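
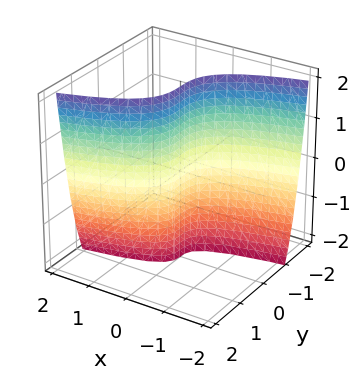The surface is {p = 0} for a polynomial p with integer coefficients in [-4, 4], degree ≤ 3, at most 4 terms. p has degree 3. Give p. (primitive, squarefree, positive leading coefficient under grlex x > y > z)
2*y^3 - x*z - 3*x

1. The degree is 3 — a generic line meets the surface in up to 3 points.
2. Observable constraints: the visible z-axis segment lies entirely on the surface; it crosses the y-axis at the gridline y = 0; it crosses the x-axis at the gridline x = 0.
3. The integer polynomial consistent with all of this is the stated p.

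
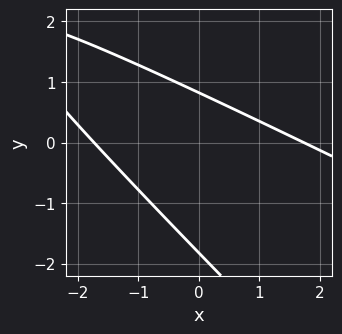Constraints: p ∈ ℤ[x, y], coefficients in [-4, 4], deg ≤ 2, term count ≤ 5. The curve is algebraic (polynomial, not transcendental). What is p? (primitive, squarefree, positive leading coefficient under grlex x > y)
1. Degree: the shape is more complex than any degree-1 curve, so deg p = 2.
2. Matching integer coefficients to the picture gives p.

x^2 + 3*x*y + 2*y^2 + 2*y - 3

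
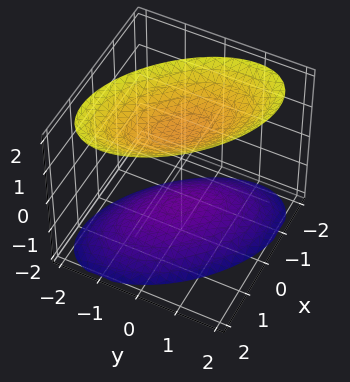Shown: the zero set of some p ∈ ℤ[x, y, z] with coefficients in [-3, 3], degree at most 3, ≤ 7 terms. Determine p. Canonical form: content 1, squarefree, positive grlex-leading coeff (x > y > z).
First, there are 2 components. They look like related sheets of one shape, so recover p as a whole.
Then, deg p = 2. No degree-1 surface has this shape.
Next, from the axis intercepts and sections: the surface avoids every integer y-axis point in the box; it misses every integer gridline on the x-axis.
Finally, together with the visible shape, these determine p as stated.

2*x^2 + 2*x*y + 2*y^2 - 2*z^2 + 3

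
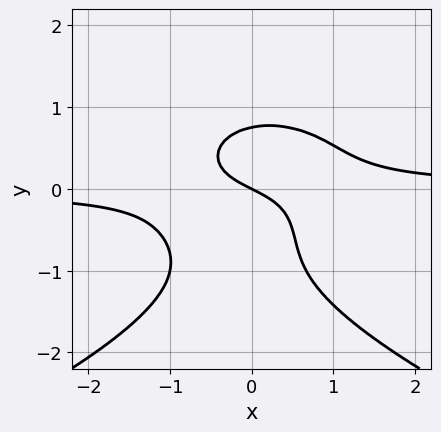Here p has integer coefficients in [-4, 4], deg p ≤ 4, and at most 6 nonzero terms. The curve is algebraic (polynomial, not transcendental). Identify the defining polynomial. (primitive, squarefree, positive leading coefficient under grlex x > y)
2*y^4 + 3*x^2*y + 2*y^3 - x - 2*y

(a) The degree is 4 — no degree-3 curve has this shape.
(b) Checking where it meets the axes: it crosses the y-axis at the gridline y = 0; it crosses the x-axis at the gridline x = 0.
(c) The integer polynomial consistent with all of this is the stated p.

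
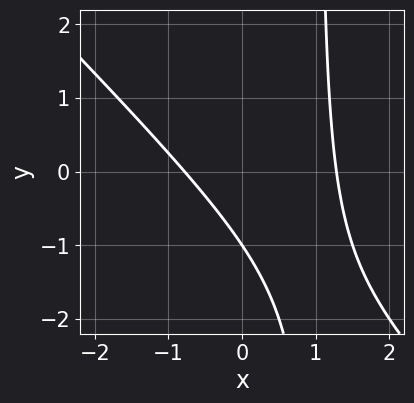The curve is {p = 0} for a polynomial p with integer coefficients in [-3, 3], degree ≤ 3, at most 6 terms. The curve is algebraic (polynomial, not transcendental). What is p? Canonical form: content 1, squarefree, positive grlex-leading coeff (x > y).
deg p = 2. No degree-1 curve has this shape.
Checking where it meets the axes: one y-axis crossing is at y = -1.
Matching integer coefficients to the picture gives p.

2*x^2 + 2*x*y - x - 2*y - 2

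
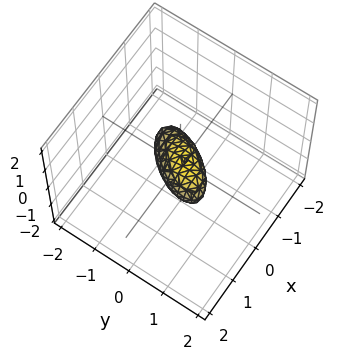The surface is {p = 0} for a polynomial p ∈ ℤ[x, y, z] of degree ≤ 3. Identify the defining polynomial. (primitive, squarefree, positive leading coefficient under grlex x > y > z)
Degree: a generic line meets the surface in up to 2 points, so deg p = 2.
Matching integer coefficients to the picture gives p.

3*x^2 - 3*x*y + 2*y^2 - y*z + 3*z^2 - 1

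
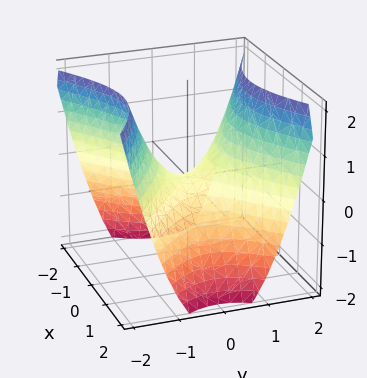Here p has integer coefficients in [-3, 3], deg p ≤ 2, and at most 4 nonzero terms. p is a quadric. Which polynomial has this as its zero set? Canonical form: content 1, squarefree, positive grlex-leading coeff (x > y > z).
1. Degree: a hyperbolic paraboloid; a quadric, so deg p = 2.
2. Symmetries: it's symmetric under x → −x, forcing even powers of x; mirror symmetry y ↦ −y ⇒ only even powers of y.
3. From the visible intercepts: one x-axis crossing is at x = 0; one y-axis crossing is at y = 0; it crosses the z-axis at the gridline z = 0.
4. Fitting integer coefficients to these (and the overall shape) gives p.

2*x^2 - 3*y^2 + 3*z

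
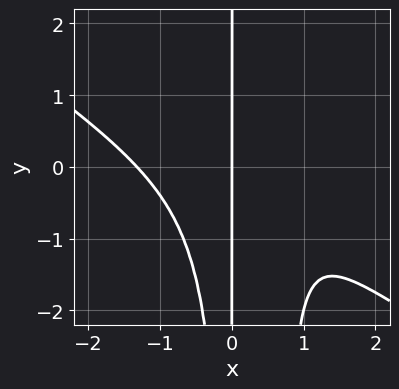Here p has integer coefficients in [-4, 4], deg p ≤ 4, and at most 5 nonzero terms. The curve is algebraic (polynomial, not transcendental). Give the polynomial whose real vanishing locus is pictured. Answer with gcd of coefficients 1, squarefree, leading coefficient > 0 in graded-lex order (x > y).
2*x^4 + 3*x^3*y - 2*x^2*y - 2*x^2 + 2*x

First, degree: the shape is more complex than any degree-3 curve, so deg p = 4.
Then, checking where it meets the axes: one x-axis crossing is at x = 0; every point of the y-axis in the box is on the curve.
Finally, together with the visible shape, these determine p as stated.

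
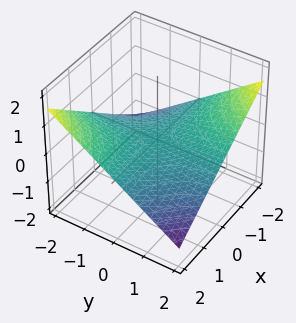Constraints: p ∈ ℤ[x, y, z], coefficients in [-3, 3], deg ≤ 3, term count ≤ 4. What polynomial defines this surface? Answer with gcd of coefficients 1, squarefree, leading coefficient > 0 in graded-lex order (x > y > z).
x*y + 3*z

deg p = 2. A saddle surface; a quadric.
Against the integer gridlines: the visible x-axis segment lies entirely on the surface; the visible y-axis segment lies entirely on the surface; one z-axis crossing is at z = 0.
Together with the visible shape, these determine p as stated.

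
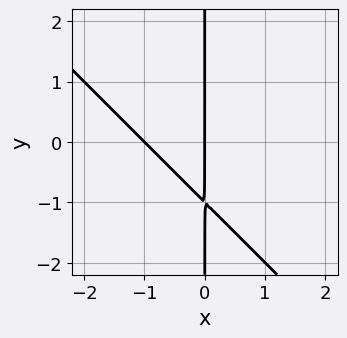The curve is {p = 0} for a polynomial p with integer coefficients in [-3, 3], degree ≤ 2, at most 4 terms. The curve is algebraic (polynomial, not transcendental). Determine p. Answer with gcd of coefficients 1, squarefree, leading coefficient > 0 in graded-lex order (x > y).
The degree is 2 — the shape is more complex than any degree-1 curve.
Checking where it meets the axes: every point of the y-axis in the box is on the curve; among the integer gridlines, it crosses the x-axis at x ∈ {-1, 0}.
Solving for integer coefficients yields p as stated.

x^2 + x*y + x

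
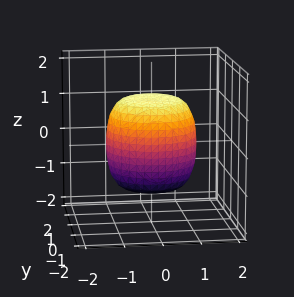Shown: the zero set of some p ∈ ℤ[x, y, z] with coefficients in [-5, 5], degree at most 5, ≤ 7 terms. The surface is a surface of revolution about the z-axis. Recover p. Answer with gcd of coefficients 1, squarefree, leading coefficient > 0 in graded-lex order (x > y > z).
First, the degree is 4 — no degree-3 surface has this shape.
Next, by symmetry, the surface is invariant under rotation about z: p = q(x² + y², z).
Next, from the visible intercepts: a circular section at z = 0 has radius between 1 and 2.
Finally, solving for integer coefficients yields p as stated.

2*x^4 + 4*x^2*y^2 + 2*y^4 - x^2 - y^2 + 2*z^2 - 3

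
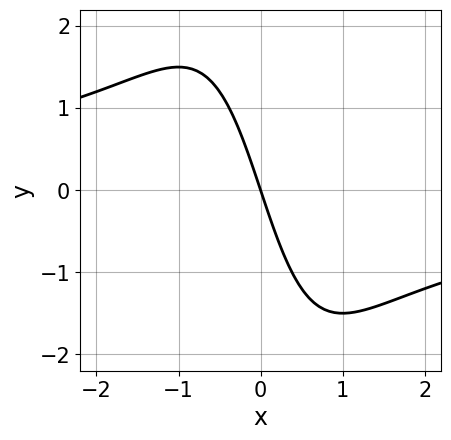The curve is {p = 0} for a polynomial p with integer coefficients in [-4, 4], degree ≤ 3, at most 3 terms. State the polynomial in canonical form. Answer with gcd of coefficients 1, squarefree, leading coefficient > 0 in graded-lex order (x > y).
x^2*y + 3*x + y

1. The degree is 3 — a generic line meets the curve in up to 3 points.
2. From the axis intercepts and sections: it crosses the x-axis at the gridline x = 0; one y-axis crossing is at y = 0.
3. Putting this together gives p.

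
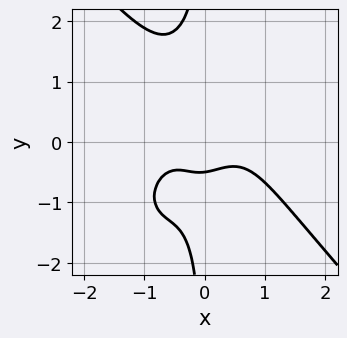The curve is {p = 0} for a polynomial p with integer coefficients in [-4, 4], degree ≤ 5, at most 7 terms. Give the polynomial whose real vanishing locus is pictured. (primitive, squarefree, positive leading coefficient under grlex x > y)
3*x^4 + 2*x*y^3 + 3*x^2*y + 2*y + 1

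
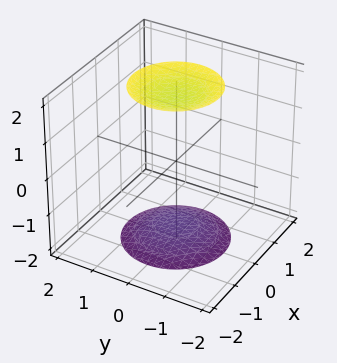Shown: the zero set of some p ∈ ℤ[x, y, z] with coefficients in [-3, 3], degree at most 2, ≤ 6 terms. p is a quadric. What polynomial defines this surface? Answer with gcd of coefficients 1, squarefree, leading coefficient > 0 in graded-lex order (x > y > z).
x^2 + y^2 - z^2 + 3

First, I count 2 distinct pieces. Treating them together as one polynomial.
Next, the degree is 2 — two separate bowl-shaped sheets opening away from each other; a quadric.
Next, symmetries: mirror symmetry z ↦ −z ⇒ only even powers of z; the surface is invariant under rotation about z: p = q(x² + y², z).
Next, reading off the gridlines: a circular section at z = 2 has radius exactly 1; the surface avoids every integer y-axis point in the box; the surface avoids every integer x-axis point in the box.
Finally, solving for integer coefficients yields p as stated.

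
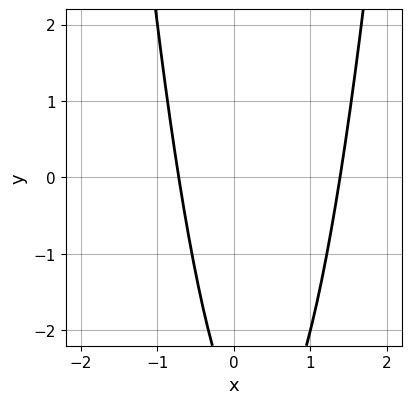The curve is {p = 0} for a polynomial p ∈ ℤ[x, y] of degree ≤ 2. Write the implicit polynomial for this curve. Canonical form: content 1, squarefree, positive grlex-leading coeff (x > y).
3*x^2 - 2*x - y - 3

1. deg p = 2. The shape is more complex than any degree-1 curve.
2. Reading off the gridlines: the curve avoids every integer y-axis point in the box.
3. The integer polynomial consistent with all of this is the stated p.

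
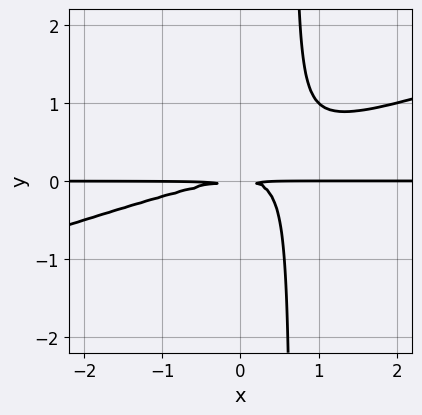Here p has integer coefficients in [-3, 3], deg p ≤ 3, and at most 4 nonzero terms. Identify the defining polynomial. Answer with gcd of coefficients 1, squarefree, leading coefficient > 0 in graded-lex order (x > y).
x^2*y - 3*x*y^2 + 2*y^2

(a) deg p = 3.
(b) Checking where it meets the axes: the visible x-axis segment lies entirely on the curve.
(c) Solving for integer coefficients yields p as stated.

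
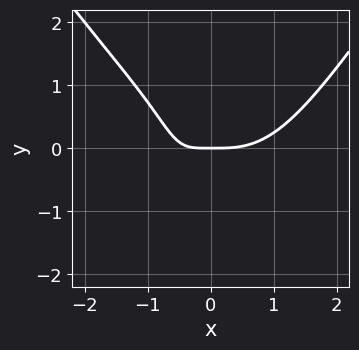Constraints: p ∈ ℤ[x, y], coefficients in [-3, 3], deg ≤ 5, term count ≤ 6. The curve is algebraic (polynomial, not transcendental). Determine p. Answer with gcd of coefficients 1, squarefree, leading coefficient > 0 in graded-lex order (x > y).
1. deg p = 4.
2. Checking where it meets the axes: it crosses the y-axis at the gridline y = 0; one x-axis crossing is at x = 0.
3. These observations pin down the coefficients.

2*x^4 - x^2*y^2 - 3*x^2*y - 3*x*y - 2*y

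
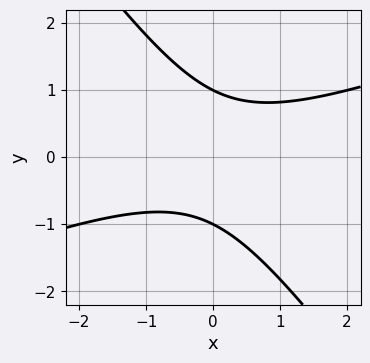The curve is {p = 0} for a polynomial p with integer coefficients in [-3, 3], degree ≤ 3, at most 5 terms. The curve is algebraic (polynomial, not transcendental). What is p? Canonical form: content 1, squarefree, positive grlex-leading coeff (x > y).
x^2 - 2*x*y - 2*y^2 + 2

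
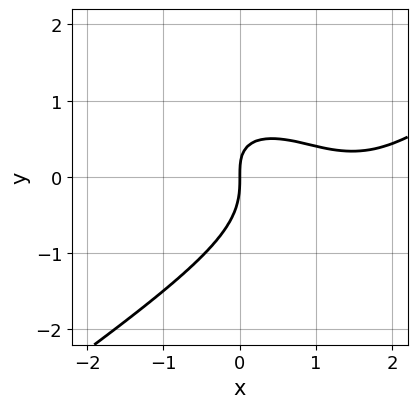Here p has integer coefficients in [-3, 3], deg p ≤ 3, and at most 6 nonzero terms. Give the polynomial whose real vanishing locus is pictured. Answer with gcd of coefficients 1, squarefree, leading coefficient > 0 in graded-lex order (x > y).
x^3 - 3*y^3 - 3*x^2 - 2*x*y + 3*x

(a) Degree: no degree-2 curve has this shape, so deg p = 3.
(b) Observable constraints: one x-axis crossing is at x = 0; it crosses the y-axis at the gridline y = 0.
(c) Fitting integer coefficients to these (and the overall shape) gives p.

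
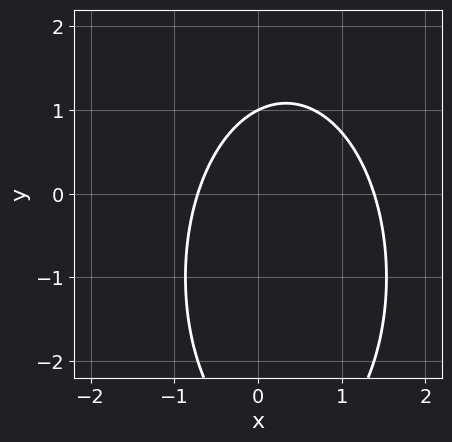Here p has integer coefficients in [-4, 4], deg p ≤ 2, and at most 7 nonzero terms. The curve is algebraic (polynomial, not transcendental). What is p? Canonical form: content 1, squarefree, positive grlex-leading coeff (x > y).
1. Degree: the shape is more complex than any degree-1 curve, so deg p = 2.
2. Against the integer gridlines: it crosses the y-axis at the gridline y = 1.
3. Putting this together gives p.

3*x^2 + y^2 - 2*x + 2*y - 3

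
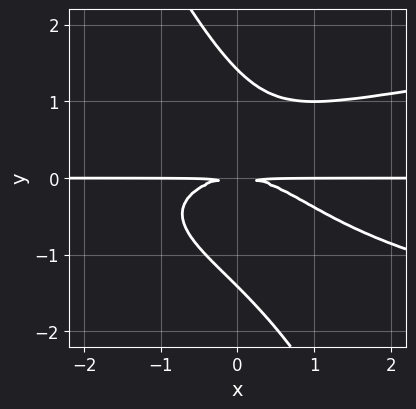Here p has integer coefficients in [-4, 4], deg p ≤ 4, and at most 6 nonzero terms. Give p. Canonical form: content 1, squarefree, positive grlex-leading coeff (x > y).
The degree is 4 — no degree-3 curve has this shape.
Against the integer gridlines: the visible x-axis segment lies entirely on the curve.
Solving for integer coefficients yields p as stated.

2*x*y^3 + y^4 - x^2*y - 2*y^2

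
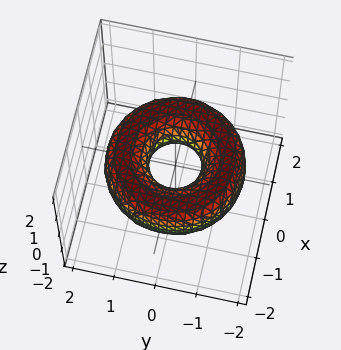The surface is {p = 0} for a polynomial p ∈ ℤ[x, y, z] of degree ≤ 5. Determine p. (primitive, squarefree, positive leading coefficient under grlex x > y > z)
x^4 + 2*x^2*y^2 + y^4 - 3*x^2 - 3*y^2 + 3*z^2 + 1

(a) The degree is 4 — no degree-3 surface has this shape.
(b) Symmetry: every cross-section ⟂ z is a circle, so x, y appear only via x² + y².
(c) From the axis intercepts and sections: a circular section at z = 0 has radius between 0 and 1; the surface avoids every integer z-axis point in the box.
(d) Matching integer coefficients to the picture gives p.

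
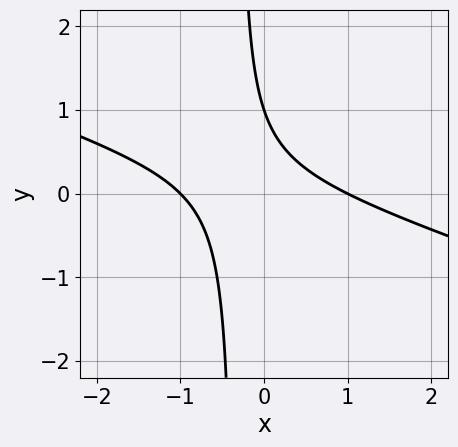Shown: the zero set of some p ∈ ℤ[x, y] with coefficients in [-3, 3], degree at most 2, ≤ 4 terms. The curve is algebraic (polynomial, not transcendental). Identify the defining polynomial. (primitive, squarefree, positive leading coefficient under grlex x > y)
x^2 + 3*x*y + y - 1

1. Degree: the shape is more complex than any degree-1 curve, so deg p = 2.
2. Against the integer gridlines: among the integer gridlines, it crosses the x-axis at x ∈ {-1, 1}; one y-axis crossing is at y = 1.
3. These observations pin down the coefficients.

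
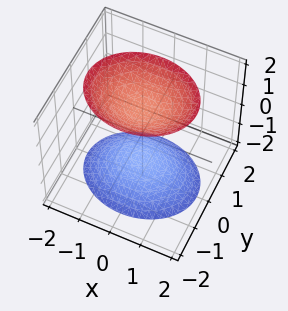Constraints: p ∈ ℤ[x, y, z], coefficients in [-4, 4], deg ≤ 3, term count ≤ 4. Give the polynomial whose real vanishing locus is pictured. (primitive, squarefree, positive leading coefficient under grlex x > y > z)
2*x^2 + 3*y^2 - 2*z^2 + 3

There are 2 components. They look like related sheets of one shape, so recover p as a whole.
The degree is 2 — two separate bowl-shaped sheets opening away from each other; a quadric.
Symmetries: it's symmetric under z → −z, forcing even powers of z; mirror symmetry x ↦ −x ⇒ only even powers of x; the y ↦ −y reflection is a symmetry, so y appears only in even powers.
From the visible intercepts: it misses every integer gridline on the x-axis; the surface avoids every integer y-axis point in the box.
Putting this together gives p.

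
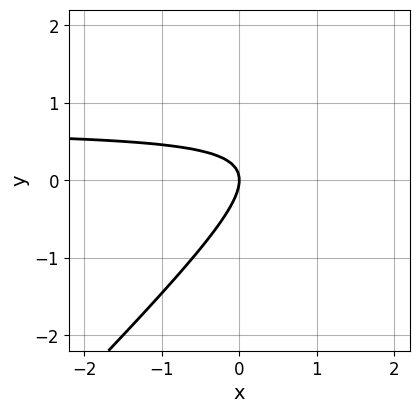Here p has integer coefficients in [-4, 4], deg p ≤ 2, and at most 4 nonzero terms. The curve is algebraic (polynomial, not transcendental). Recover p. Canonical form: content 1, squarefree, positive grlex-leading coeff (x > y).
3*x*y - 3*y^2 - 2*x

1. Degree: no degree-1 curve has this shape, so deg p = 2.
2. Checking where it meets the axes: one y-axis crossing is at y = 0; it crosses the x-axis at the gridline x = 0.
3. These observations pin down the coefficients.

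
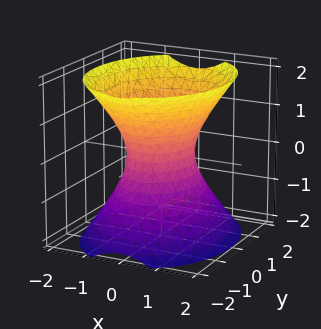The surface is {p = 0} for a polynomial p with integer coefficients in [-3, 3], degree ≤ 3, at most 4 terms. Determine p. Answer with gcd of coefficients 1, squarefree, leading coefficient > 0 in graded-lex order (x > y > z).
(a) deg p = 2. One connected sheet with a waist; a quadric.
(b) Symmetries: the x ↦ −x reflection is a symmetry, so x appears only in even powers; it's symmetric under z → −z, forcing even powers of z; it's symmetric under y → −y, forcing even powers of y.
(c) From the visible intercepts: among the integer gridlines, it crosses the y-axis at y ∈ {-1, 1}; the surface avoids every integer z-axis point in the box.
(d) Together with the visible shape, these determine p as stated.

3*x^2 + 2*y^2 - 2*z^2 - 2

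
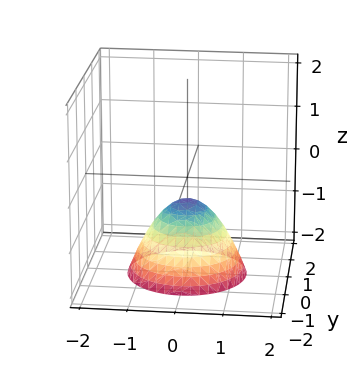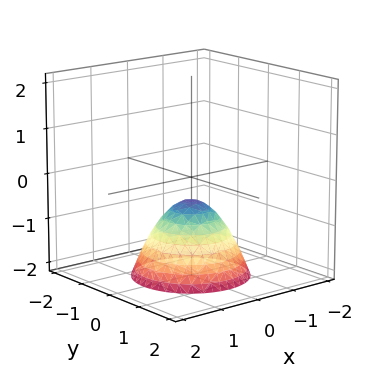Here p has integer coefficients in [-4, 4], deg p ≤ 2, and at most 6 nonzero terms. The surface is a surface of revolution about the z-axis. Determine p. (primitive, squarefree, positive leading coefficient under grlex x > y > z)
2*x^2 + 2*y^2 + 2*z + 1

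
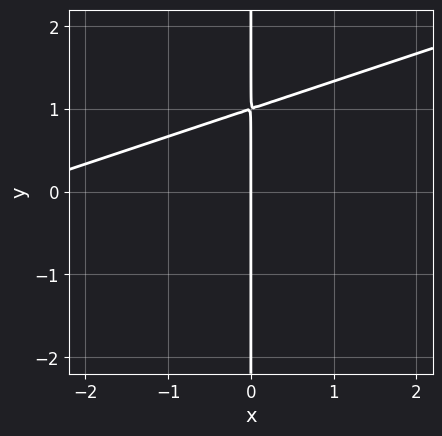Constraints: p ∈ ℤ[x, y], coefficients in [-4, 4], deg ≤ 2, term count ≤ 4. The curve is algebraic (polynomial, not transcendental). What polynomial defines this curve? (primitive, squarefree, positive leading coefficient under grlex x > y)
x^2 - 3*x*y + 3*x

The degree is 2 — the shape is more complex than any degree-1 curve.
Reading off the gridlines: it meets the x-axis at x = 0 (among the integer gridlines); the visible y-axis segment lies entirely on the curve.
Fitting integer coefficients to these (and the overall shape) gives p.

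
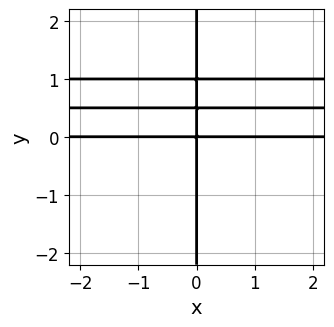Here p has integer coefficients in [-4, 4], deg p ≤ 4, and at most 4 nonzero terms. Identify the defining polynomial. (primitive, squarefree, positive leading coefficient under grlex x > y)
1. deg p = 4.
2. Observable constraints: every point of the x-axis in the box is on the curve; the visible y-axis segment lies entirely on the curve.
3. Together with the visible shape, these determine p as stated.

2*x*y^3 - 3*x*y^2 + x*y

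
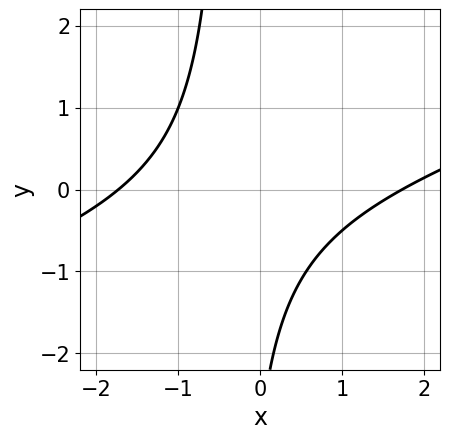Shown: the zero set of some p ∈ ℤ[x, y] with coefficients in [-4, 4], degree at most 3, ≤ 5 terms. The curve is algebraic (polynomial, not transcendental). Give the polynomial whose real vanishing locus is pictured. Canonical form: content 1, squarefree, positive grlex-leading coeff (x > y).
x^2 - 3*x*y - y - 3

Degree: a generic line meets the curve in up to 2 points, so deg p = 2.
Against the integer gridlines: the curve avoids every integer y-axis point in the box.
Solving for integer coefficients yields p as stated.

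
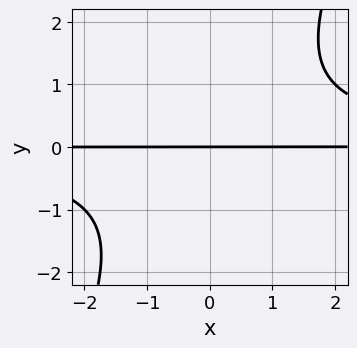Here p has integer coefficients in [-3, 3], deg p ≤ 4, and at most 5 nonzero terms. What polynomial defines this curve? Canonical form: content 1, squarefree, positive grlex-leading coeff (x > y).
(a) deg p = 3. A generic line meets the curve in up to 3 points.
(b) From the axis intercepts and sections: every point of the x-axis in the box is on the curve; it meets the y-axis at y = 0 (among the integer gridlines).
(c) Together with the visible shape, these determine p as stated.

2*x*y^2 - y^3 - 3*y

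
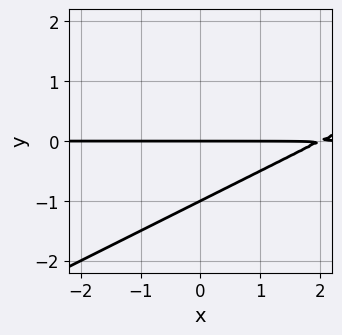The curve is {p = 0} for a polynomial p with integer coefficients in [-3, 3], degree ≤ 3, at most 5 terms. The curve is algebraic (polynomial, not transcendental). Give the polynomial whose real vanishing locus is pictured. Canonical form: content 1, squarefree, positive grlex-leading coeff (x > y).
x*y - 2*y^2 - 2*y

First, degree: the shape is more complex than any degree-1 curve, so deg p = 2.
Then, from the axis intercepts and sections: among the integer gridlines, it crosses the y-axis at y ∈ {-1, 0}; the visible x-axis segment lies entirely on the curve.
Finally, assembling these constraints gives the stated polynomial.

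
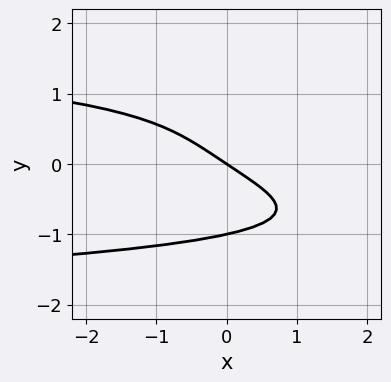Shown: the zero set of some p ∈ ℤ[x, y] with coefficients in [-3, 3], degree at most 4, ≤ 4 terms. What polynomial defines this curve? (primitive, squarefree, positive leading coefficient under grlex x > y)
The degree is 4 — a generic line meets the curve in up to 4 points.
From the visible intercepts: it meets the x-axis at x = 0 (among the integer gridlines); among the integer gridlines, it crosses the y-axis at y ∈ {-1, 0}.
Putting this together gives p.

3*y^4 + 2*x + 3*y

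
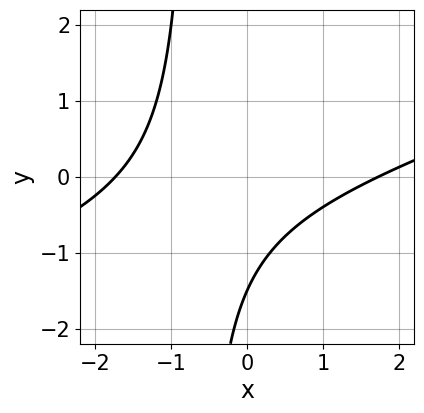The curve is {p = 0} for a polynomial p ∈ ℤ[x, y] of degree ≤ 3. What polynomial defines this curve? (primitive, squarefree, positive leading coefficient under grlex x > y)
x^2 - 3*x*y - 2*y - 3

Degree: a generic line meets the curve in up to 2 points, so deg p = 2.
Solving for integer coefficients yields p as stated.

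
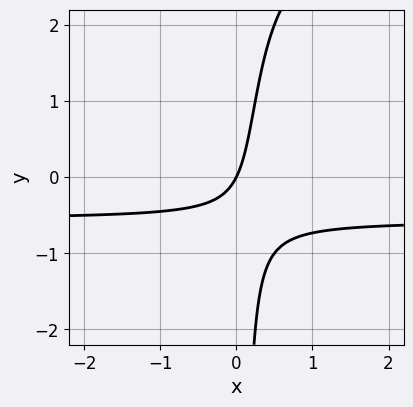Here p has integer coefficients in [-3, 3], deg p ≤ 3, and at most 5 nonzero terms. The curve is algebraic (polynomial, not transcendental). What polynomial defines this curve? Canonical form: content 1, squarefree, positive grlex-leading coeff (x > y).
x*y^2 - 3*x*y - 2*x + y

(a) The degree is 3 — no degree-2 curve has this shape.
(b) Checking where it meets the axes: one y-axis crossing is at y = 0; it meets the x-axis at x = 0 (among the integer gridlines).
(c) Assembling these constraints gives the stated polynomial.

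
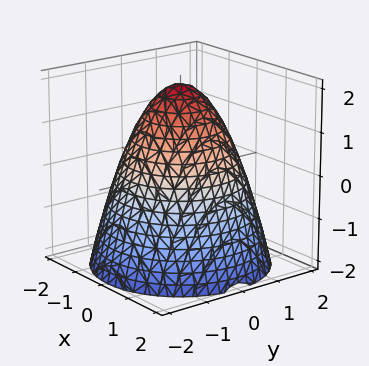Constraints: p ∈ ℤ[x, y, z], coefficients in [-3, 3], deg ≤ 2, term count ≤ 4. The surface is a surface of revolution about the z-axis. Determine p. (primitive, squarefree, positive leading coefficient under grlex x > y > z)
(a) The degree is 2 — the shape is more complex than any degree-1 surface.
(b) Symmetries: rotational symmetry about the z-axis ⇒ p depends on x, y only through x² + y².
(c) Against the integer gridlines: a circular section at z = 0 has radius between 1 and 2; it crosses the z-axis at the gridline z = 2.
(d) Matching integer coefficients to the picture gives p.

x^2 + y^2 + z - 2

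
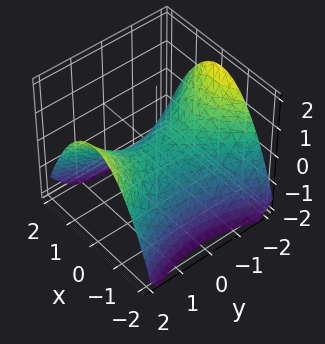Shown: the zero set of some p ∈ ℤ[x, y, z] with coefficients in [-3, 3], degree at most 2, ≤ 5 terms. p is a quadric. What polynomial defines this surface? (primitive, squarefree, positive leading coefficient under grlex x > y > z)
2*x^2 - y^2 + 3*z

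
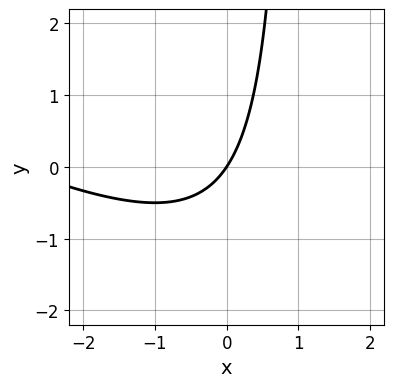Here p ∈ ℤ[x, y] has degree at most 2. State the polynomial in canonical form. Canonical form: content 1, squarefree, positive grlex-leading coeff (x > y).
x^2 + 2*x*y + 3*x - 2*y

First, deg p = 2. The shape is more complex than any degree-1 curve.
Next, reading off the gridlines: one x-axis crossing is at x = 0; one y-axis crossing is at y = 0.
Finally, fitting integer coefficients to these (and the overall shape) gives p.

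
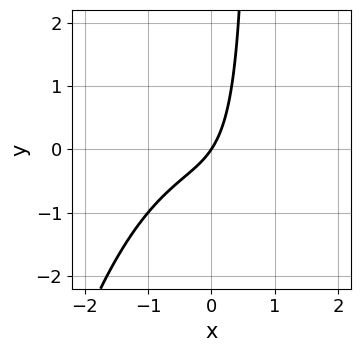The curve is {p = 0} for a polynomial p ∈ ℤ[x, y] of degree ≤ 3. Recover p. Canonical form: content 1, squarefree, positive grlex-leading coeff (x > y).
2*x^3 + 3*x*y + 3*x - 2*y

(a) The degree is 3 — the shape is more complex than any degree-2 curve.
(b) Observable constraints: it meets the y-axis at y = 0 (among the integer gridlines); it crosses the x-axis at the gridline x = 0.
(c) Fitting integer coefficients to these (and the overall shape) gives p.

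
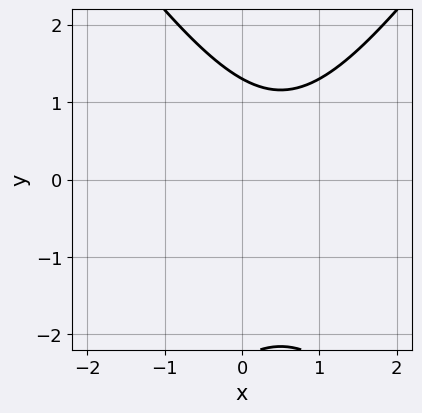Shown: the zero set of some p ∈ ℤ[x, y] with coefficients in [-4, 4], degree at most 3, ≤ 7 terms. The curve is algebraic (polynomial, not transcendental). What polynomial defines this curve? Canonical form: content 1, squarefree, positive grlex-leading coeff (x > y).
2*x^2 - y^2 - 2*x - y + 3

1. Degree: the shape is more complex than any degree-1 curve, so deg p = 2.
2. Reading off the gridlines: the curve avoids every integer x-axis point in the box.
3. Assembling these constraints gives the stated polynomial.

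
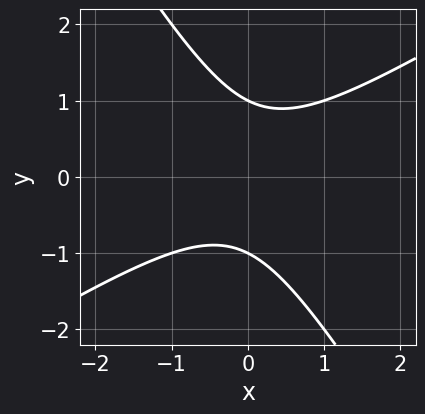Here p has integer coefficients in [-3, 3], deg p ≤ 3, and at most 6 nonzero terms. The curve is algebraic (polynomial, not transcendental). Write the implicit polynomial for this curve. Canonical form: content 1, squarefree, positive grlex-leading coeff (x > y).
x^2 - x*y - y^2 + 1

(a) Degree: the shape is more complex than any degree-1 curve, so deg p = 2.
(b) Observable constraints: among the integer gridlines, it crosses the y-axis at y ∈ {-1, 1}; the curve avoids every integer x-axis point in the box.
(c) The integer polynomial consistent with all of this is the stated p.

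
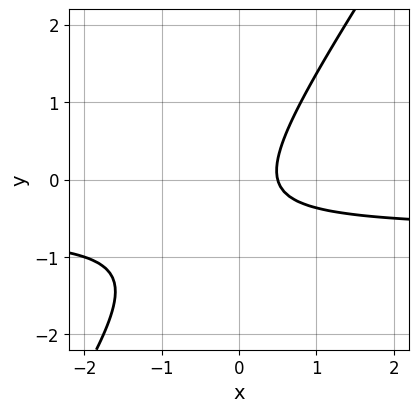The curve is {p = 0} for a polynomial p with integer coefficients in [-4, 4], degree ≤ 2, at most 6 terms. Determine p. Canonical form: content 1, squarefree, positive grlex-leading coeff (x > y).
3*x*y - 2*y^2 + 2*x - y - 1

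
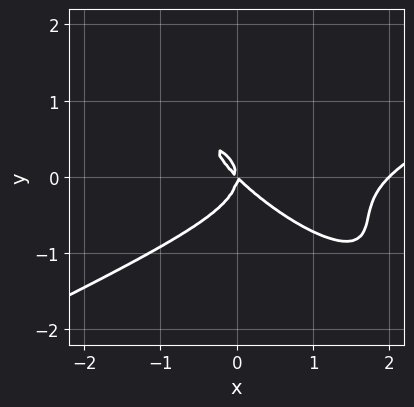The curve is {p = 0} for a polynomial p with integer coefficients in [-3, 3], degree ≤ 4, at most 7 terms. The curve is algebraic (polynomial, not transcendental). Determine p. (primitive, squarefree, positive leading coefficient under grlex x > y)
(a) Degree: no degree-2 curve has this shape, so deg p = 3.
(b) Observable constraints: it meets the y-axis at y = 0 (among the integer gridlines); among the integer gridlines, it crosses the x-axis at x ∈ {0, 2}.
(c) Solving for integer coefficients yields p as stated.

x^3 - 3*x*y^2 - 3*y^3 - 2*x^2 - 2*x*y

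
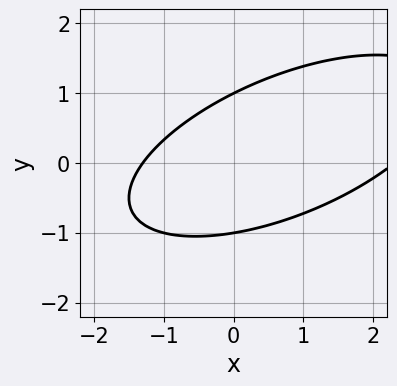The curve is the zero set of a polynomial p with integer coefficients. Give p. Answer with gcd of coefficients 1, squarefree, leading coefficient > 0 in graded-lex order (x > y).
The degree is 2 — a generic line meets the curve in up to 2 points.
From the visible intercepts: among the integer gridlines, it crosses the y-axis at y ∈ {-1, 1}.
Putting this together gives p.

x^2 - 2*x*y + 3*y^2 - x - 3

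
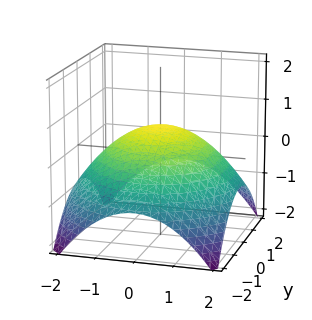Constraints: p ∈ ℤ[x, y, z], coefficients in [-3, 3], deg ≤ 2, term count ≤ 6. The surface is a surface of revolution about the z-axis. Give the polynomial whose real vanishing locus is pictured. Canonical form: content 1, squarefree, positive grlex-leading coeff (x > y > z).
x^2 + y^2 + 3*z - 2

1. The degree is 2 — no degree-1 surface has this shape.
2. Symmetries: the z-axis is an axis of rotation, so x and y enter only as x² + y².
3. From the axis intercepts and sections: a circular section at z = 0 has radius between 1 and 2.
4. Putting this together gives p.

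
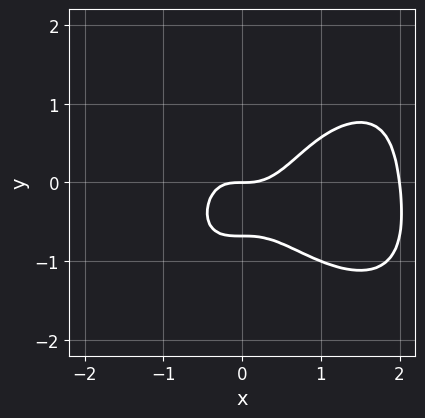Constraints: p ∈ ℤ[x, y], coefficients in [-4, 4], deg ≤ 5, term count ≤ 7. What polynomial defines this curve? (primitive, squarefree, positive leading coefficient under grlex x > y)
First, deg p = 4.
Next, reading off the gridlines: among the integer gridlines, it crosses the x-axis at x ∈ {0, 2}; one y-axis crossing is at y = 0.
Finally, these observations pin down the coefficients.

x^4 + y^4 - 2*x^3 + y^2 + y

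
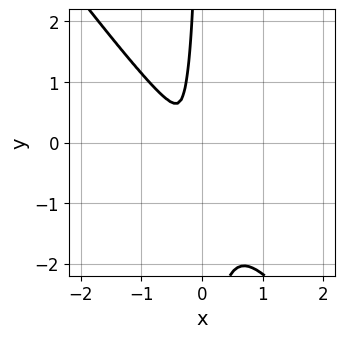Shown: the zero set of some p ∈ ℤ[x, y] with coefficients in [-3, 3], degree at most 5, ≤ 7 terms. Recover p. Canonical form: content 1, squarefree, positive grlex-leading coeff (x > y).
2*x^4 - 2*x^3*y + 2*x*y^3 + 2*x*y^2 + y^2

(a) Degree: a generic line meets the curve in up to 4 points, so deg p = 4.
(b) The integer polynomial consistent with all of this is the stated p.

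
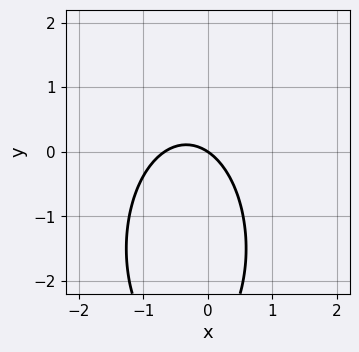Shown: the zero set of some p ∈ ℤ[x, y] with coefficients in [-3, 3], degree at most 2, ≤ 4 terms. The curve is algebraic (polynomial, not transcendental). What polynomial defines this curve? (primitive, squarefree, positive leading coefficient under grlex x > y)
3*x^2 + y^2 + 2*x + 3*y

First, deg p = 2. The shape is more complex than any degree-1 curve.
Then, from the visible intercepts: it crosses the x-axis at the gridline x = 0; one y-axis crossing is at y = 0.
Finally, solving for integer coefficients yields p as stated.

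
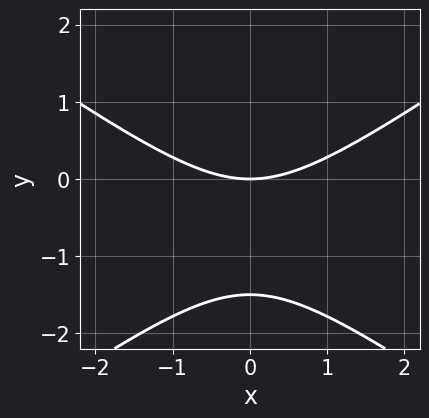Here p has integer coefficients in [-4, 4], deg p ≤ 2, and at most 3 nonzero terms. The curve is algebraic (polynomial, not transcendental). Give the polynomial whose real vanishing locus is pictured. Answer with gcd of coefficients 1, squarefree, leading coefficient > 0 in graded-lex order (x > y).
x^2 - 2*y^2 - 3*y

(a) The degree is 2 — no degree-1 curve has this shape.
(b) Symmetries: the x ↦ −x reflection is a symmetry, so x appears only in even powers.
(c) Against the integer gridlines: one y-axis crossing is at y = 0; one x-axis crossing is at x = 0.
(d) These observations pin down the coefficients.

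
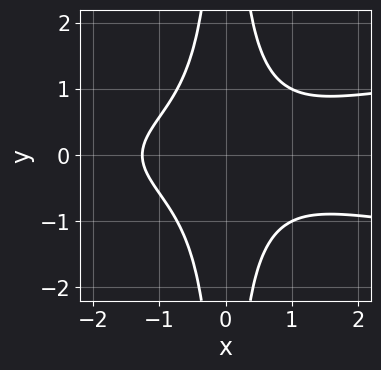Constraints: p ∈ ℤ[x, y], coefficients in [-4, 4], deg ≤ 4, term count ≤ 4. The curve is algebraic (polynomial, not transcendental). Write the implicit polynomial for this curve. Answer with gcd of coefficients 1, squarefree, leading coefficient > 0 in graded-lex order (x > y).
First, degree: no degree-3 curve has this shape, so deg p = 4.
Then, symmetries: it's symmetric under y → −y, forcing even powers of y.
Next, against the integer gridlines: the curve avoids every integer y-axis point in the box.
Finally, fitting integer coefficients to these (and the overall shape) gives p.

3*x^2*y^2 - x^3 - 2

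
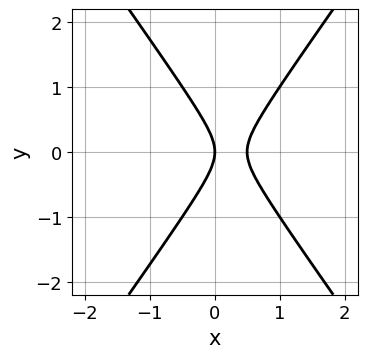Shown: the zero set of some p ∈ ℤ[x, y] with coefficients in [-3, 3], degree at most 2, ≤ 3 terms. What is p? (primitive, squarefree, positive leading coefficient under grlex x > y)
First, the degree is 2 — the shape is more complex than any degree-1 curve.
Next, symmetries: it's symmetric under y → −y, forcing even powers of y.
Then, observable constraints: it crosses the y-axis at the gridline y = 0; one x-axis crossing is at x = 0.
Finally, fitting integer coefficients to these (and the overall shape) gives p.

2*x^2 - y^2 - x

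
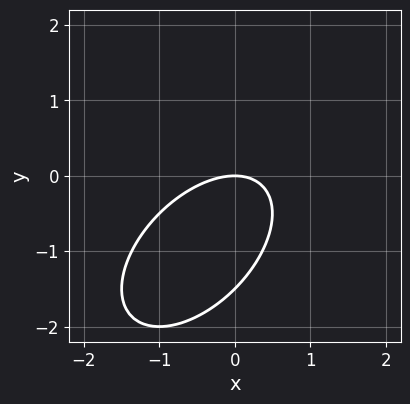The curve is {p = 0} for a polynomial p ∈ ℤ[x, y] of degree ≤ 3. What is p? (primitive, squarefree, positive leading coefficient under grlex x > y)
First, degree: no degree-1 curve has this shape, so deg p = 2.
Next, observable constraints: it meets the x-axis at x = 0 (among the integer gridlines); it meets the y-axis at y = 0 (among the integer gridlines).
Finally, the integer polynomial consistent with all of this is the stated p.

2*x^2 - 2*x*y + 2*y^2 + 3*y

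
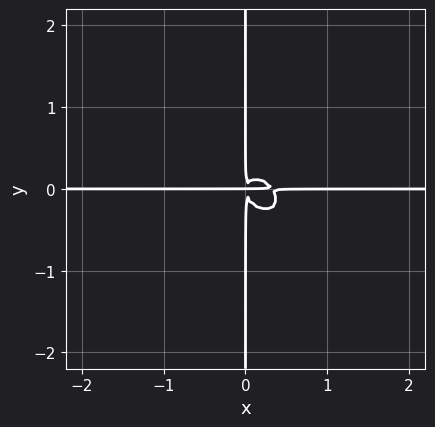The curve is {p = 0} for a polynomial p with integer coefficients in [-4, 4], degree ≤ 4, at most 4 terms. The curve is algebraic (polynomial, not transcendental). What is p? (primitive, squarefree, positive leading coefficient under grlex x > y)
3*x^3*y + 2*x^2*y^2 + 3*x*y^3 - x^2*y

First, the degree is 4 — the shape is more complex than any degree-3 curve.
Next, reading off the gridlines: the visible y-axis segment lies entirely on the curve; every point of the x-axis in the box is on the curve.
Finally, matching integer coefficients to the picture gives p.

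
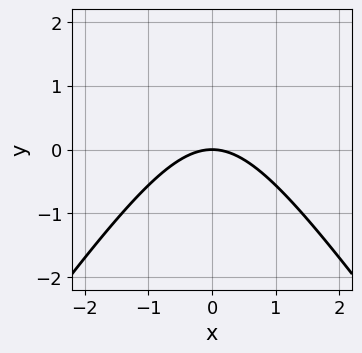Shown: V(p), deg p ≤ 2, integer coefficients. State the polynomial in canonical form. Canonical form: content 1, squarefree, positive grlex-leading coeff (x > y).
2*x^2 - y^2 + 3*y

deg p = 2. The shape is more complex than any degree-1 curve.
Symmetries: the x ↦ −x reflection is a symmetry, so x appears only in even powers.
Observable constraints: it meets the y-axis at y = 0 (among the integer gridlines); it crosses the x-axis at the gridline x = 0.
The integer polynomial consistent with all of this is the stated p.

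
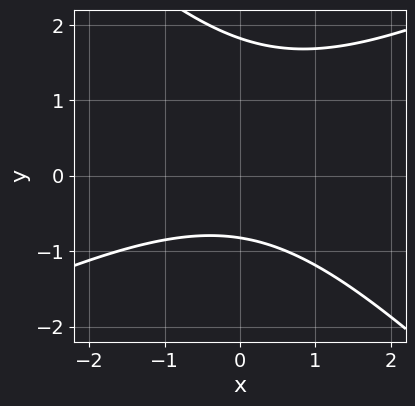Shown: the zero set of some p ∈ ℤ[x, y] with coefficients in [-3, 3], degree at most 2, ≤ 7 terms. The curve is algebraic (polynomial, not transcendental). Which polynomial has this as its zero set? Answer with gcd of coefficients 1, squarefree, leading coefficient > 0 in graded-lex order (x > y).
x^2 - x*y - 2*y^2 + 2*y + 3

(a) deg p = 2. The shape is more complex than any degree-1 curve.
(b) Checking where it meets the axes: no x-intercept at any integer in the box.
(c) Solving for integer coefficients yields p as stated.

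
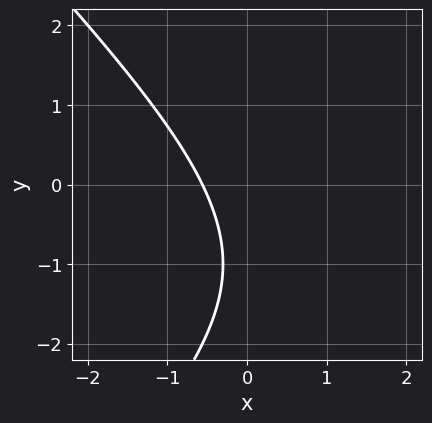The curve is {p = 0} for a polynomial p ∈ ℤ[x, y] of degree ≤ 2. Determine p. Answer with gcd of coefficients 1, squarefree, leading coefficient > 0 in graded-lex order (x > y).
First, the degree is 2 — no degree-1 curve has this shape.
Next, checking where it meets the axes: it misses every integer gridline on the y-axis.
Finally, together with the visible shape, these determine p as stated.

x^2 - y^2 - 3*x - 2*y - 2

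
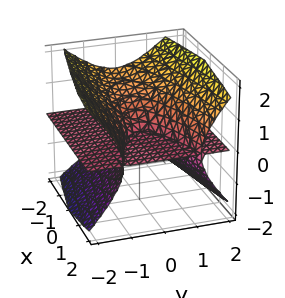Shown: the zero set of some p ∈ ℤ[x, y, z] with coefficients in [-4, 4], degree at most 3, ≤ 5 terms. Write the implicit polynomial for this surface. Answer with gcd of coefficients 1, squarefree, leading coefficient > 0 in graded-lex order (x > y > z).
3*y^2*z - 3*z^3 - 2*x*z

1. deg p = 3. A generic line meets the surface in up to 3 points.
2. Reading off the gridlines: every point of the y-axis in the box is on the surface; the visible x-axis segment lies entirely on the surface; one z-axis crossing is at z = 0.
3. The integer polynomial consistent with all of this is the stated p.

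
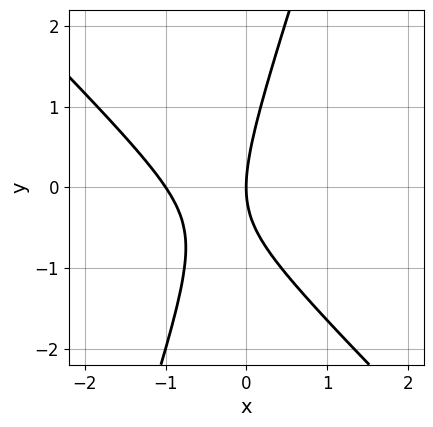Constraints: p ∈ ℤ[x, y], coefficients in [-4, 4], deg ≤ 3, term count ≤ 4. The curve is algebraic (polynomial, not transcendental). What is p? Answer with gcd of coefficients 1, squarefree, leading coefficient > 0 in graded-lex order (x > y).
(a) deg p = 2. A generic line meets the curve in up to 2 points.
(b) Checking where it meets the axes: it crosses the y-axis at the gridline y = 0; the x-axis gridline crossings are at x ∈ {-1, 0}.
(c) Together with the visible shape, these determine p as stated.

3*x^2 + 2*x*y - y^2 + 3*x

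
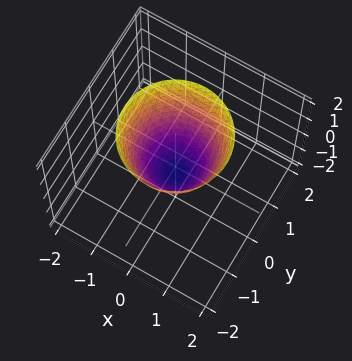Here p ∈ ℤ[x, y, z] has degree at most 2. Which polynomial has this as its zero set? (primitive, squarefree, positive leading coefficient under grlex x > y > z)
First, degree: a generic line meets the surface in up to 2 points, so deg p = 2.
Then, symmetries: rotational symmetry about the z-axis ⇒ p depends on x, y only through x² + y².
Then, reading off the gridlines: a circular section at z = 0 has radius between 0 and 1.
Finally, the integer polynomial consistent with all of this is the stated p.

3*x^2 + 3*y^2 - 2*z - 1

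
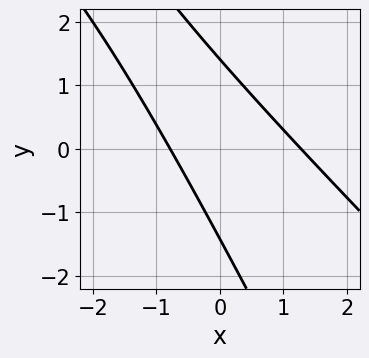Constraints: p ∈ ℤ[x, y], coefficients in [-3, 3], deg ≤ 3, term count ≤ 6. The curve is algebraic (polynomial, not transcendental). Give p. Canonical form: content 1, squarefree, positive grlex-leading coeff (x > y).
(a) deg p = 2.
(b) Solving for integer coefficients yields p as stated.

2*x^2 + 3*x*y + y^2 - x - 2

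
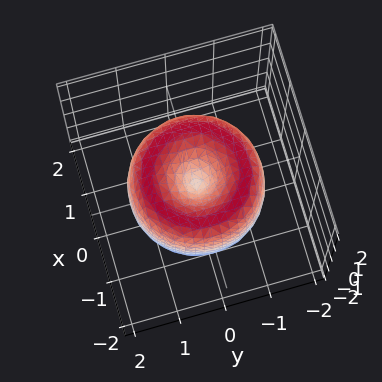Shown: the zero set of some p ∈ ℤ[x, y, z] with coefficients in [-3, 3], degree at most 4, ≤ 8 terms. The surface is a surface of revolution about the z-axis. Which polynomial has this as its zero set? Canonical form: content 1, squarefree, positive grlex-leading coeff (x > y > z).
(a) The degree is 4 — the shape is more complex than any degree-3 surface.
(b) Symmetries: rotational symmetry about the z-axis ⇒ p depends on x, y only through x² + y².
(c) Observable constraints: it crosses the x-axis at the gridline x = 0; it crosses the z-axis at the gridline z = 0; it meets the y-axis at y = 0 (among the integer gridlines); a circular section at z = 0 has radius between 1 and 2.
(d) Solving for integer coefficients yields p as stated.

x^4 + 2*x^2*y^2 + y^4 - 2*x^2 - 2*y^2 + z^2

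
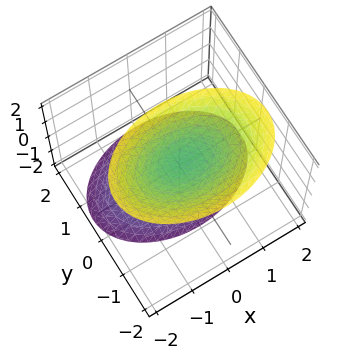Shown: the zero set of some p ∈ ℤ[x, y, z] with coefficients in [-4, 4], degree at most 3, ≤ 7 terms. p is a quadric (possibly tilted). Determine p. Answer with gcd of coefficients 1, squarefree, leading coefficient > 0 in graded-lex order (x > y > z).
First, the picture has 2 separate pieces. Treating them together as one polynomial.
Then, degree: a generic line meets the surface in up to 2 points, so deg p = 2.
Then, against the integer gridlines: it misses every integer gridline on the x-axis; no y-intercept at any integer in the box; the z-axis gridline crossings are at z ∈ {-1, 1}.
Finally, these observations pin down the coefficients.

x^2 + 2*y^2 + y*z - z^2 + 1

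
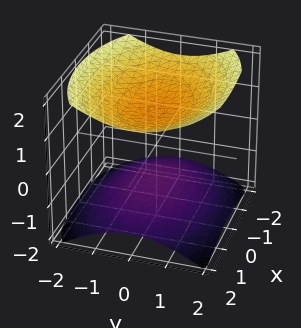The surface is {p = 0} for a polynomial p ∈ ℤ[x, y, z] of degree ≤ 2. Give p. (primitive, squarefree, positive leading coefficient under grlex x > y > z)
x^2 + 2*y^2 - 3*z^2 + 3

First, I count 2 distinct pieces. They look like related sheets of one shape, so recover p as a whole.
Then, deg p = 2. Two sheets facing apart; a quadric.
Next, symmetries: it's symmetric under y → −y, forcing even powers of y; the z ↦ −z reflection is a symmetry, so z appears only in even powers; the x ↦ −x reflection is a symmetry, so x appears only in even powers.
Then, from the axis intercepts and sections: no y-intercept at any integer in the box; no x-intercept at any integer in the box.
Finally, these observations pin down the coefficients. Check: (0, 0, -1) on the z-axis lies on the surface, and p(0, 0, -1) = 0. ✓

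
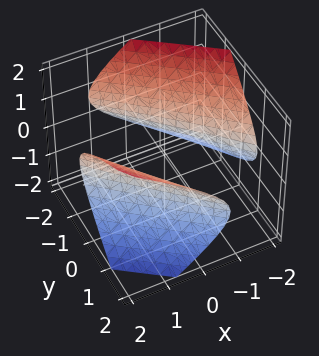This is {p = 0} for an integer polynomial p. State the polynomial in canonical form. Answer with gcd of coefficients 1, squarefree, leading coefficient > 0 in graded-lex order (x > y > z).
I count 2 distinct pieces. They look like related sheets of one shape, so recover p as a whole.
Degree: a generic line meets the surface in up to 2 points, so deg p = 2.
Observable constraints: no z-intercept at any integer in the box.
Matching integer coefficients to the picture gives p.

x^2 + 2*x*y + y^2 - y*z - 2*z^2 - 2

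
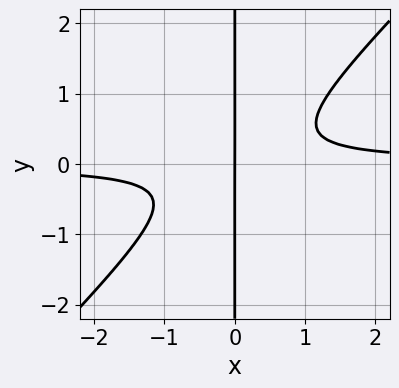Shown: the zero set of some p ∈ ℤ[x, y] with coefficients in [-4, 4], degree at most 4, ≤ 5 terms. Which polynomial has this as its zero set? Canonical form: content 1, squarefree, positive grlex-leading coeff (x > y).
(a) The degree is 3 — a generic line meets the curve in up to 3 points.
(b) From the axis intercepts and sections: the visible y-axis segment lies entirely on the curve; one x-axis crossing is at x = 0.
(c) Putting this together gives p.

3*x^2*y - 3*x*y^2 - x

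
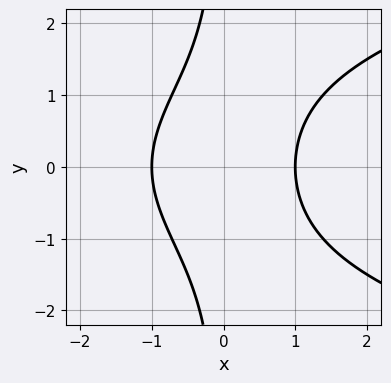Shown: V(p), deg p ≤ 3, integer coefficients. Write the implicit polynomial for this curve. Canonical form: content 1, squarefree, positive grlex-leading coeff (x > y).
2*x*y^2 - 3*x^2 + 3

The degree is 3 — no degree-2 curve has this shape.
Symmetries: the y ↦ −y reflection is a symmetry, so y appears only in even powers.
From the visible intercepts: the x-axis gridline crossings are at x ∈ {-1, 1}; the curve avoids every integer y-axis point in the box.
Solving for integer coefficients yields p as stated.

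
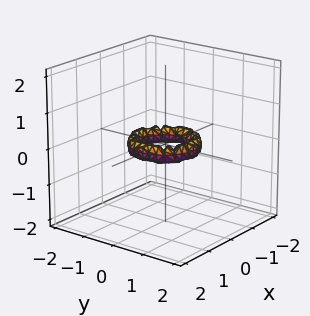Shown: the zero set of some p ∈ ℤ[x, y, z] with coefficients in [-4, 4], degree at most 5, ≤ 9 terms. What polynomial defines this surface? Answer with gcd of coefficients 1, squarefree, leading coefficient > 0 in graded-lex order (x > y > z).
2*x^4 + 4*x^2*y^2 + 2*y^4 - 3*x^2 - 3*y^2 + 2*z^2 + 1

1. Degree: no degree-3 surface has this shape, so deg p = 4.
2. By symmetry, the surface is invariant under rotation about z: p = q(x² + y², z).
3. From the visible intercepts: among the integer gridlines, it crosses the x-axis at x ∈ {-1, 1}; among the integer gridlines, it crosses the y-axis at y ∈ {-1, 1}; a circular section at z = 0 has radius between 0 and 1.
4. Solving for integer coefficients yields p as stated.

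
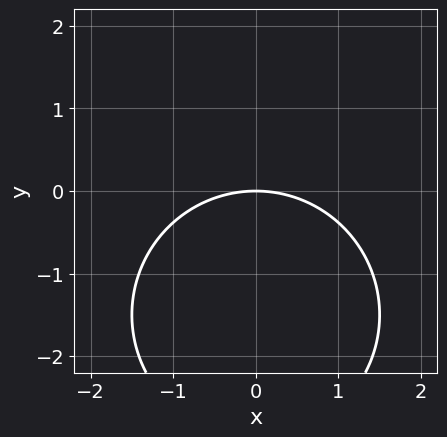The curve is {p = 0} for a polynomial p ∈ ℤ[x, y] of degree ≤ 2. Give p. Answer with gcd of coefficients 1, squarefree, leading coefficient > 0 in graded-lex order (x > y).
x^2 + y^2 + 3*y

(a) Degree: the shape is more complex than any degree-1 curve, so deg p = 2.
(b) Symmetries: the x ↦ −x reflection is a symmetry, so x appears only in even powers.
(c) Against the integer gridlines: it crosses the x-axis at the gridline x = 0; it crosses the y-axis at the gridline y = 0.
(d) These observations pin down the coefficients.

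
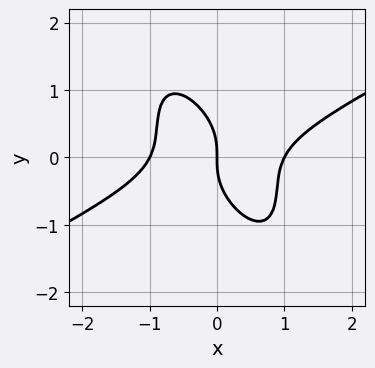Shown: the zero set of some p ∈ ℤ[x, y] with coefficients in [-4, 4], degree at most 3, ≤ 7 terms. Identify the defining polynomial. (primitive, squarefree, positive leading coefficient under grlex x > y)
2*x^3 - 2*x^2*y - 3*x*y^2 - 2*y^3 - 2*x

Degree: a generic line meets the curve in up to 3 points, so deg p = 3.
Against the integer gridlines: one y-axis crossing is at y = 0; among the integer gridlines, it crosses the x-axis at x ∈ {-1, 0, 1}.
Putting this together gives p.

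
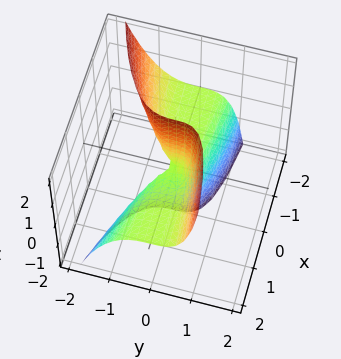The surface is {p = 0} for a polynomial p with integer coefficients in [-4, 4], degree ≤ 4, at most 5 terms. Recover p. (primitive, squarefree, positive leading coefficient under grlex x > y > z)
The degree is 3 — the shape is more complex than any degree-2 surface.
Checking where it meets the axes: one y-axis crossing is at y = 0; every point of the x-axis in the box is on the surface.
These observations pin down the coefficients. Check: (0, 0, 2) on the z-axis lies on the surface, and p(0, 0, 2) = 0. ✓

x*y*z + 3*y^3 - 2*x*z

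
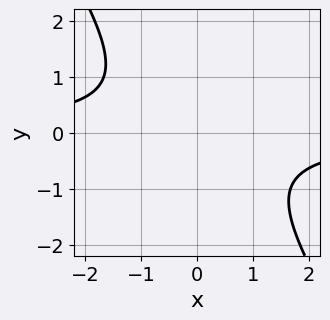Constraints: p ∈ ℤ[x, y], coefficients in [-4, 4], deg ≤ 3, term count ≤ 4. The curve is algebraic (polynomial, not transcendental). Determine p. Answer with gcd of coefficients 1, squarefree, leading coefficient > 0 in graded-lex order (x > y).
3*x*y + 2*y^2 + 3

First, deg p = 2. No degree-1 curve has this shape.
Then, against the integer gridlines: it misses every integer gridline on the x-axis; the curve avoids every integer y-axis point in the box.
Finally, these observations pin down the coefficients.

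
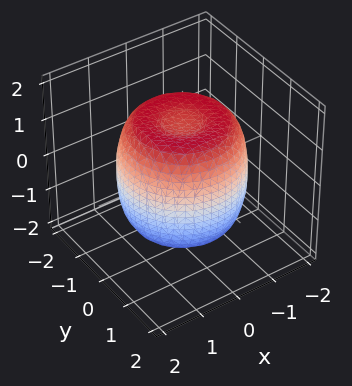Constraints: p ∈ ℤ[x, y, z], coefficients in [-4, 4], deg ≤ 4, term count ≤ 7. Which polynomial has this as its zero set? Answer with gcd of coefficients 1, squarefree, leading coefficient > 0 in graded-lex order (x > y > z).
(a) The degree is 4 — a generic line meets the surface in up to 4 points.
(b) Symmetry: the z-axis is an axis of rotation, so x and y enter only as x² + y².
(c) From the axis intercepts and sections: a circular section at z = -1 has radius between 1 and 2.
(d) The integer polynomial consistent with all of this is the stated p.

2*x^4 + 4*x^2*y^2 + 2*y^4 - 3*x^2 - 3*y^2 + 2*z^2 - 3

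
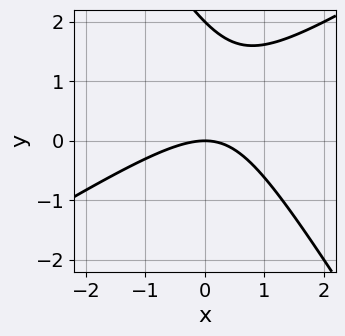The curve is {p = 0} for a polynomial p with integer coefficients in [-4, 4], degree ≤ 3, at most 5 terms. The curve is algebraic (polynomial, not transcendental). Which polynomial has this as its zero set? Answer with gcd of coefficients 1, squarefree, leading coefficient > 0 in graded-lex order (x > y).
x^2 - x*y - y^2 + 2*y

First, the degree is 2 — the shape is more complex than any degree-1 curve.
Then, reading off the gridlines: the y-axis gridline crossings are at y ∈ {0, 2}; one x-axis crossing is at x = 0.
Finally, these observations pin down the coefficients.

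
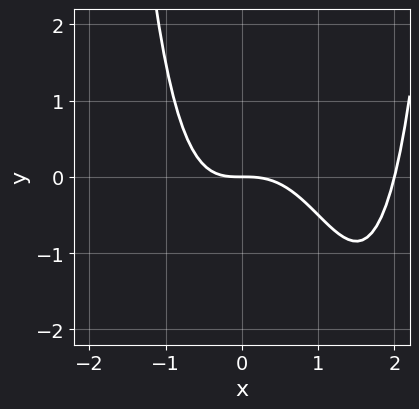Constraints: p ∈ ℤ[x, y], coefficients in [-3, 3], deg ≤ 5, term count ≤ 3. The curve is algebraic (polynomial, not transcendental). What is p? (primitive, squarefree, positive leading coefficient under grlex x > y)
1. Degree: no degree-3 curve has this shape, so deg p = 4.
2. Observable constraints: the x-axis gridline crossings are at x ∈ {0, 2}; one y-axis crossing is at y = 0.
3. These observations pin down the coefficients.

x^4 - 2*x^3 - 2*y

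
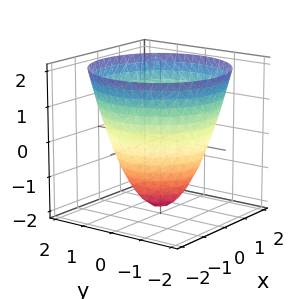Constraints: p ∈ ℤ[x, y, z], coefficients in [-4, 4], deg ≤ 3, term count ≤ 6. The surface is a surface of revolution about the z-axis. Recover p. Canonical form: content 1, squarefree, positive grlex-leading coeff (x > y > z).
x^2 + y^2 - z - 2

First, deg p = 2.
Next, symmetry: the z-axis is an axis of rotation, so x and y enter only as x² + y².
Next, observable constraints: a circular section at z = 1 has radius between 1 and 2; it meets the z-axis at z = -2 (among the integer gridlines).
Finally, matching integer coefficients to the picture gives p.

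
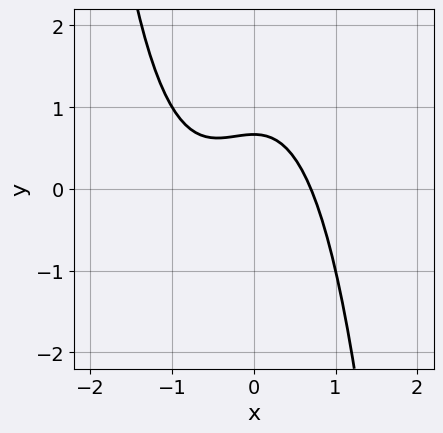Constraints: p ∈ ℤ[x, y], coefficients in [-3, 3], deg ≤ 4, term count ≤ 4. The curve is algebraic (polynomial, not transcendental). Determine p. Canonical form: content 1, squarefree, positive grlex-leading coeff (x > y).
3*x^3 + 2*x^2 + 3*y - 2

Degree: no degree-2 curve has this shape, so deg p = 3.
Putting this together gives p.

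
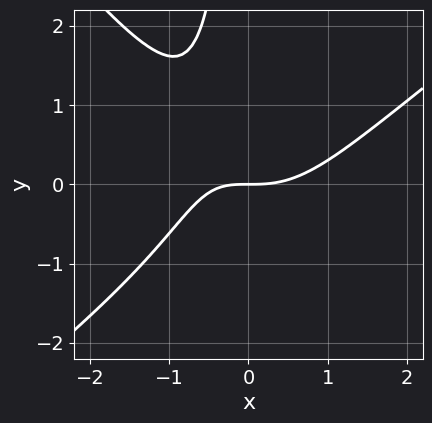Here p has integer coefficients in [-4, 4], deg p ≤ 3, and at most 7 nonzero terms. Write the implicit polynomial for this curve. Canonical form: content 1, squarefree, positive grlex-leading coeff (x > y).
2*x^3 - x^2*y - 2*x*y^2 - 2*x*y - 3*y

First, the degree is 3 — the shape is more complex than any degree-2 curve.
Then, reading off the gridlines: one y-axis crossing is at y = 0; it meets the x-axis at x = 0 (among the integer gridlines).
Finally, these observations pin down the coefficients.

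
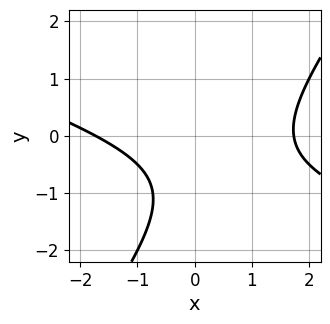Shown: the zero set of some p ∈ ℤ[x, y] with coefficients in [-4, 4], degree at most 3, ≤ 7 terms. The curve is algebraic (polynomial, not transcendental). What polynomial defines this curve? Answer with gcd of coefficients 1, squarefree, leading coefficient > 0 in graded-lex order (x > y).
x^2 + 2*x*y - 2*y^2 - 3*y - 3

The degree is 2 — a generic line meets the curve in up to 2 points.
Checking where it meets the axes: the curve avoids every integer y-axis point in the box.
Assembling these constraints gives the stated polynomial.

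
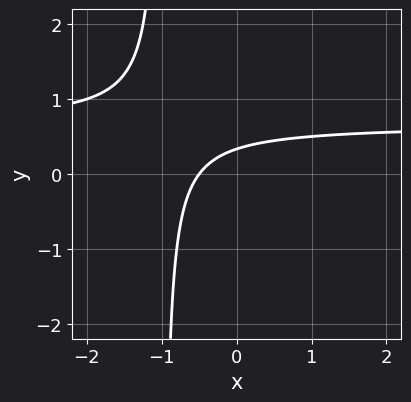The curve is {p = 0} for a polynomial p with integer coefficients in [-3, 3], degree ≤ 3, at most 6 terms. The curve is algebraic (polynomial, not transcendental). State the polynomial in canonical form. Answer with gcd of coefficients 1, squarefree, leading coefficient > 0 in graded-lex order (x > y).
3*x*y - 2*x + 3*y - 1

1. Degree: the shape is more complex than any degree-1 curve, so deg p = 2.
2. Solving for integer coefficients yields p as stated.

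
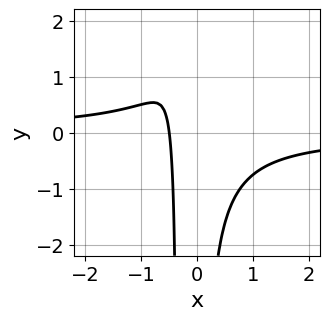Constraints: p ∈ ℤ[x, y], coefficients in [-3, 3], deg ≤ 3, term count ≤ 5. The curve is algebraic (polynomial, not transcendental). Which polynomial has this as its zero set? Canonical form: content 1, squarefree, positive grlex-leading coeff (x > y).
3*x^2*y + x*y + 2*x + 1

The degree is 3 — the shape is more complex than any degree-2 curve.
Against the integer gridlines: no y-intercept at any integer in the box.
Together with the visible shape, these determine p as stated.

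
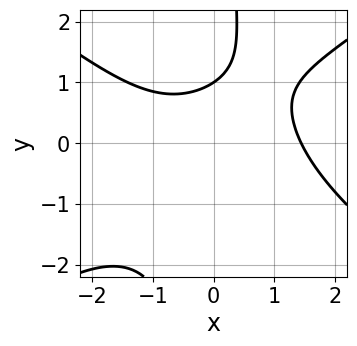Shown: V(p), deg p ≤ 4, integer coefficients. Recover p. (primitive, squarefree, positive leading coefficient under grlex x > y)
Degree: a generic line meets the curve in up to 3 points, so deg p = 3.
Checking where it meets the axes: one y-axis crossing is at y = 1.
Solving for integer coefficients yields p as stated.

x^3 - 2*x*y^2 + 3*y - 3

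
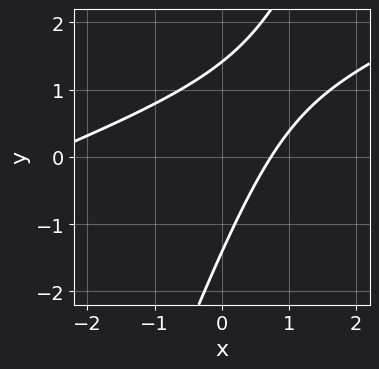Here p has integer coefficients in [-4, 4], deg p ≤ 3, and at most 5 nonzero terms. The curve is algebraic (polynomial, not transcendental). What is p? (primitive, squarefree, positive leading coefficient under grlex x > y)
(a) The degree is 2 — a generic line meets the curve in up to 2 points.
(b) Matching integer coefficients to the picture gives p.

x^2 - 3*x*y + y^2 + 2*x - 2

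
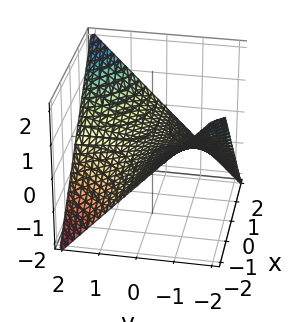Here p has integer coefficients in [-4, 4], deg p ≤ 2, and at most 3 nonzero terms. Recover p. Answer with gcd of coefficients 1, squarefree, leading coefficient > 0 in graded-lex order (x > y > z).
deg p = 2.
From the visible intercepts: it meets the z-axis at z = 0 (among the integer gridlines); the visible y-axis segment lies entirely on the surface; the visible x-axis segment lies entirely on the surface.
Fitting integer coefficients to these (and the overall shape) gives p.

x*y - 2*z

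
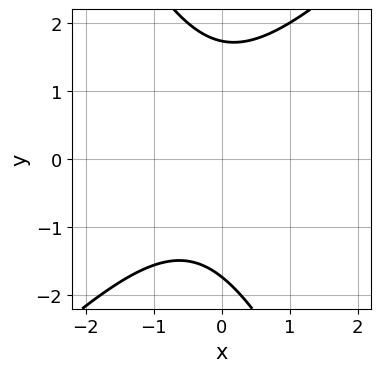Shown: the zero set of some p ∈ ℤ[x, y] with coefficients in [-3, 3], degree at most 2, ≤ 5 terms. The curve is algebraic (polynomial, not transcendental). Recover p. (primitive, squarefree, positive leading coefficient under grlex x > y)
2*x^2 - x*y - y^2 + x + 3

(a) deg p = 2.
(b) From the axis intercepts and sections: no x-intercept at any integer in the box.
(c) The integer polynomial consistent with all of this is the stated p.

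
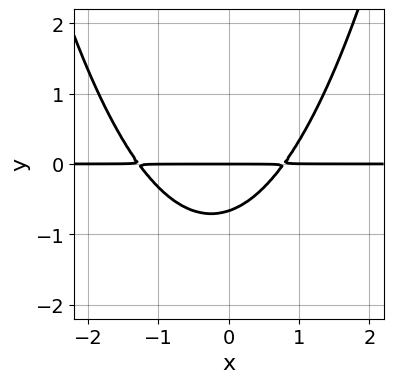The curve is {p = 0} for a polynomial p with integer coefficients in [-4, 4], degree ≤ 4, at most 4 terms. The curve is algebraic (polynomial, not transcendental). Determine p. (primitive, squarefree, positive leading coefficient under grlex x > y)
(a) deg p = 3. A generic line meets the curve in up to 3 points.
(b) From the visible intercepts: one y-axis crossing is at y = 0; the visible x-axis segment lies entirely on the curve.
(c) Together with the visible shape, these determine p as stated.

2*x^2*y + x*y - 3*y^2 - 2*y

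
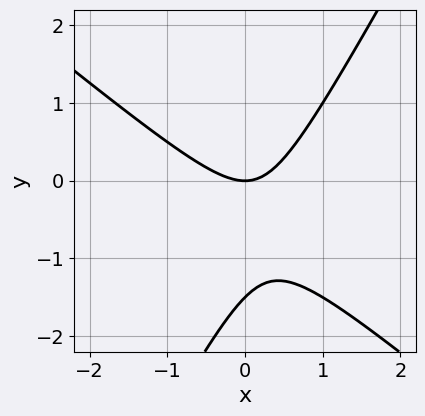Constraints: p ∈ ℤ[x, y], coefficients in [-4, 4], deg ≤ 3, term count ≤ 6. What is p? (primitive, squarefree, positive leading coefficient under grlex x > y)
3*x^2 + 2*x*y - 2*y^2 - 3*y

1. Degree: a generic line meets the curve in up to 2 points, so deg p = 2.
2. From the visible intercepts: it crosses the x-axis at the gridline x = 0; one y-axis crossing is at y = 0.
3. These observations pin down the coefficients.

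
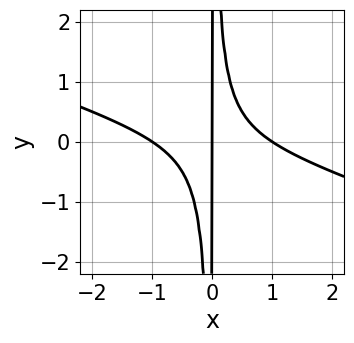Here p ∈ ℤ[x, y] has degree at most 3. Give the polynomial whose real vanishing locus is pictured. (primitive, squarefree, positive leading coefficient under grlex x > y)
(a) deg p = 3. The shape is more complex than any degree-2 curve.
(b) From the visible intercepts: the x-axis gridline crossings are at x ∈ {-1, 0, 1}; the visible y-axis segment lies entirely on the curve.
(c) Putting this together gives p.

x^3 + 3*x^2*y - x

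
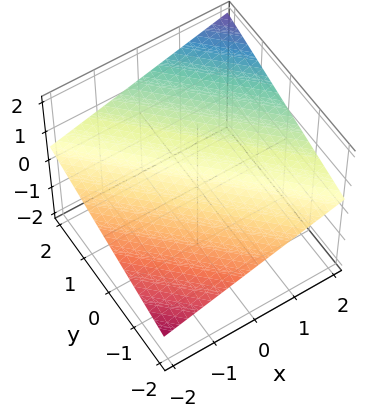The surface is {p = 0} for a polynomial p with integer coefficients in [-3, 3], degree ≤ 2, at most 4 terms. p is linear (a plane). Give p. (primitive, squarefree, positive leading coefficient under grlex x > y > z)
x + y - 3*z + 2

1. The degree is 1 — the surface is flat (a plane).
2. From the axis intercepts and sections: it crosses the x-axis at the gridline x = -2; one y-axis crossing is at y = -2.
3. Together with the visible shape, these determine p as stated.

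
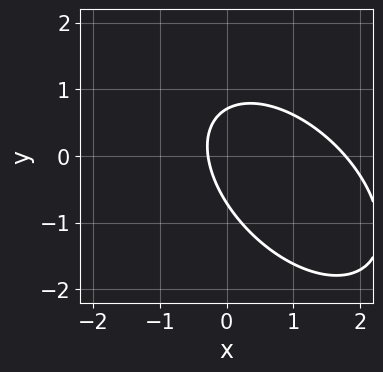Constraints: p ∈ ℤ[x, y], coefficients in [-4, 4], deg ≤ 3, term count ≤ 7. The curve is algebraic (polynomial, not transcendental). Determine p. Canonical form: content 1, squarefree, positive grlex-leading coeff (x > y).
2*x^2 + 2*x*y + 2*y^2 - 3*x - 1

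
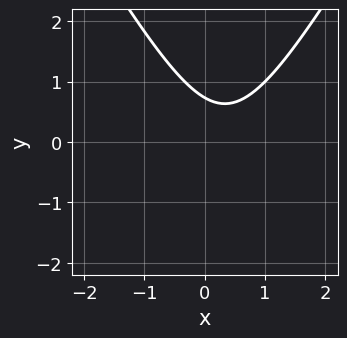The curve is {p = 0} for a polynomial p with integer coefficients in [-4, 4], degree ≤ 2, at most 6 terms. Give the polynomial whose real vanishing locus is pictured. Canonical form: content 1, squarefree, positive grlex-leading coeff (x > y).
1. Degree: no degree-1 curve has this shape, so deg p = 2.
2. Against the integer gridlines: it misses every integer gridline on the x-axis.
3. These observations pin down the coefficients.

3*x^2 - y^2 - 2*x - 2*y + 2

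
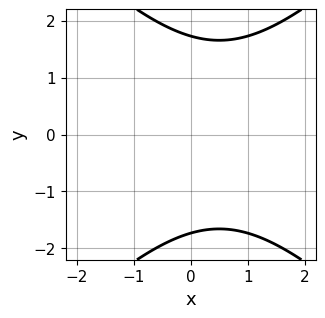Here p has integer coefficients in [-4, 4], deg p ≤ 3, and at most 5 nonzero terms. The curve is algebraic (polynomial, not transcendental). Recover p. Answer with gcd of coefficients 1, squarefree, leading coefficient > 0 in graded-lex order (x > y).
x^2 - y^2 - x + 3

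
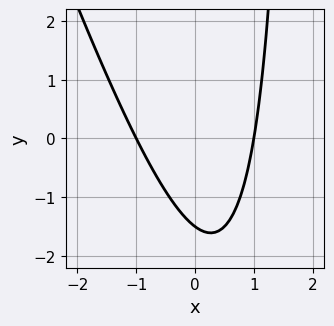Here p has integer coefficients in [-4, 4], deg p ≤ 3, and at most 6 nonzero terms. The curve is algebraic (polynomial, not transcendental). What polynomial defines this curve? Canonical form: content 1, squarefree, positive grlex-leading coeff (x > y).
3*x^2 + x*y - 2*y - 3

Degree: no degree-1 curve has this shape, so deg p = 2.
Against the integer gridlines: the x-axis gridline crossings are at x ∈ {-1, 1}.
Matching integer coefficients to the picture gives p.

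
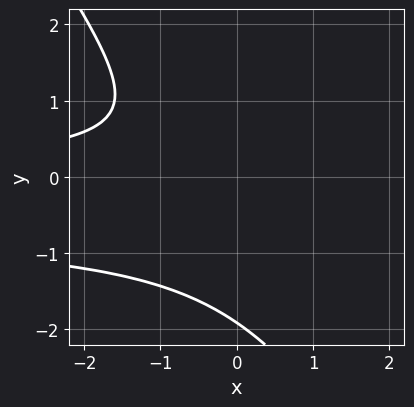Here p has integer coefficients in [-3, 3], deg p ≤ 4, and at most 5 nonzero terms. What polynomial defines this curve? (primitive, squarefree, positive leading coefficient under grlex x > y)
The degree is 3 — no degree-2 curve has this shape.
Against the integer gridlines: it misses every integer gridline on the x-axis.
Putting this together gives p.

3*x*y^2 + 2*y^3 + 2*x*y + 3*y^2 + 3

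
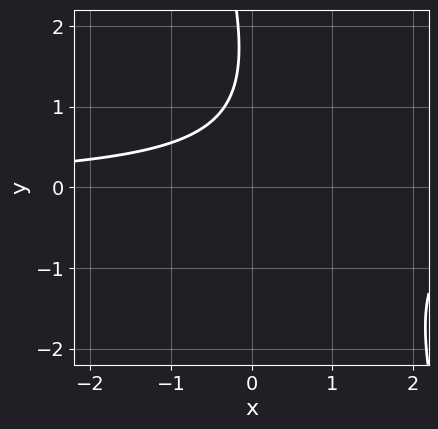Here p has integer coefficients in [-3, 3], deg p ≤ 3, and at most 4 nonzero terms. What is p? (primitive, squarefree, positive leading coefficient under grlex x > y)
3*x*y + y^2 - 3*y + 3

deg p = 2. No degree-1 curve has this shape.
From the visible intercepts: it misses every integer gridline on the y-axis; no x-intercept at any integer in the box.
Fitting integer coefficients to these (and the overall shape) gives p.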